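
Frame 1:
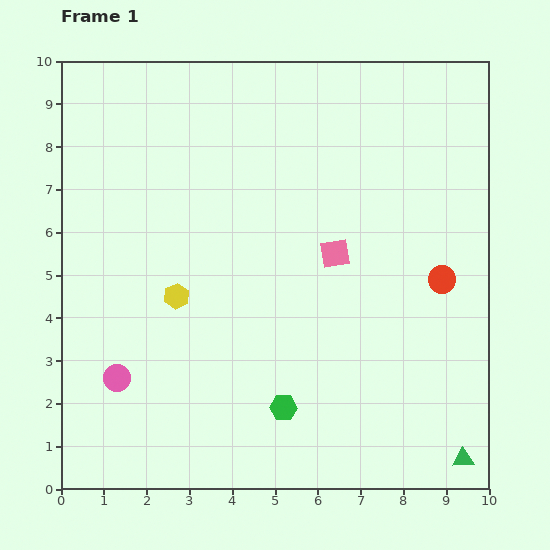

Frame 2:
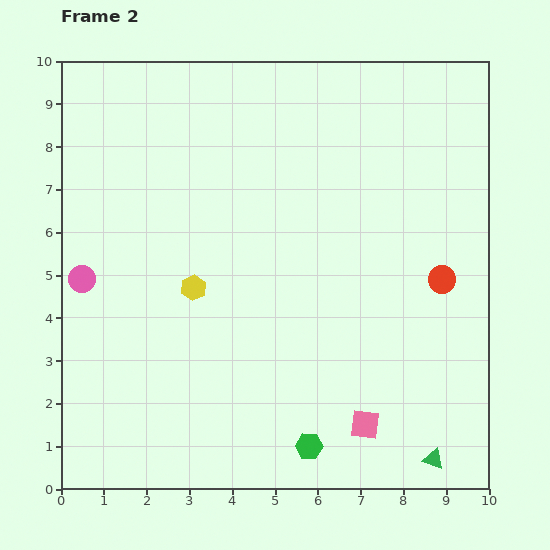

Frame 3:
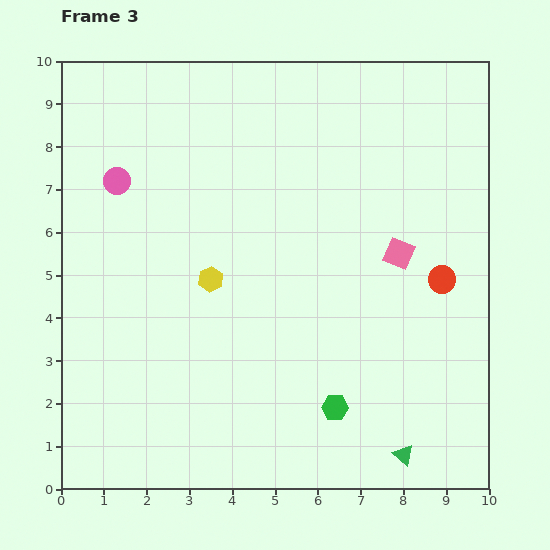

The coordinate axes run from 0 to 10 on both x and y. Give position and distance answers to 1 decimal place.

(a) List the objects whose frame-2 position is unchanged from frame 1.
the red circle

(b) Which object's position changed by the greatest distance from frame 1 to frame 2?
the pink square

(moved 4.1; next 2.4)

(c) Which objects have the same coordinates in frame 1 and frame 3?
the red circle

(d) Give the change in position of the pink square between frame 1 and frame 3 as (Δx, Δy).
(1.5, 0.0)

The pink square was at (6.4, 5.5) in frame 1 and (7.9, 5.5) in frame 3.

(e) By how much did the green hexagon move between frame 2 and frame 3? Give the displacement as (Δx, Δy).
(0.6, 0.9)

The green hexagon was at (5.8, 1.0) in frame 2 and (6.4, 1.9) in frame 3.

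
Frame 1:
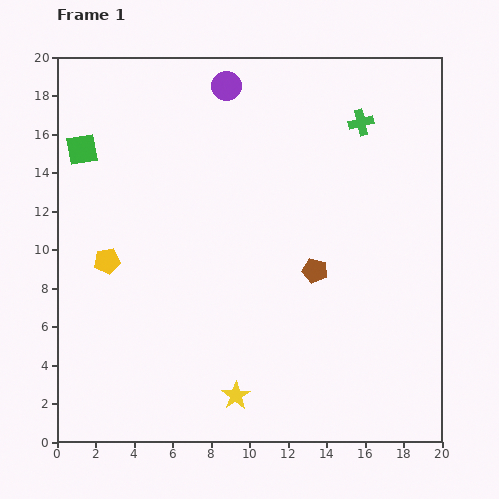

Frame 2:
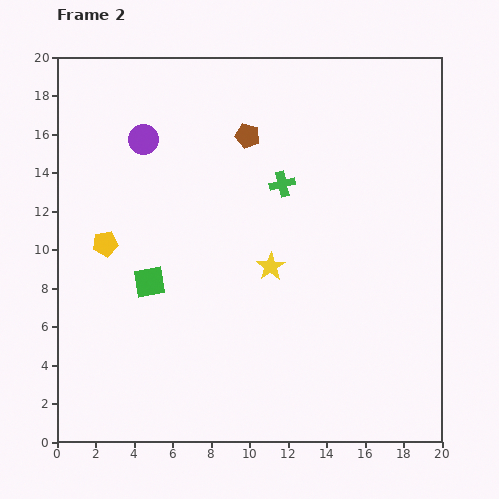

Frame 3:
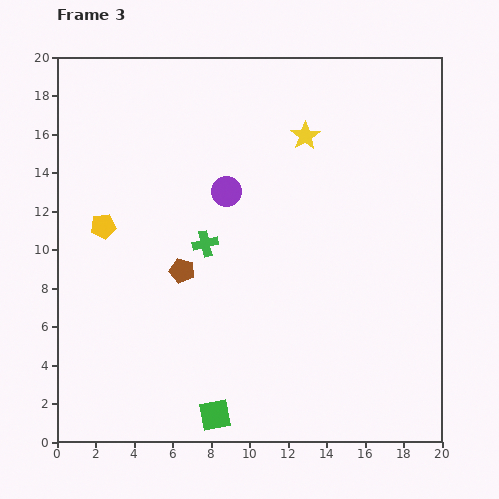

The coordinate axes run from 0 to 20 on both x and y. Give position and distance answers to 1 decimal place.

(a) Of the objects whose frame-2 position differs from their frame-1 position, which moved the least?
the yellow pentagon

(moved 0.9)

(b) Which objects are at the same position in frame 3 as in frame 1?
none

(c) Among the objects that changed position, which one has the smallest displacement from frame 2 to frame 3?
the yellow pentagon

(moved 0.9)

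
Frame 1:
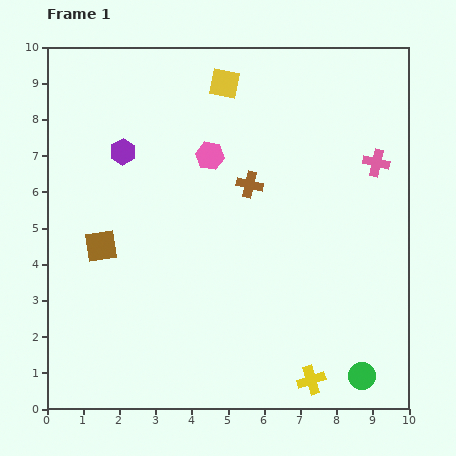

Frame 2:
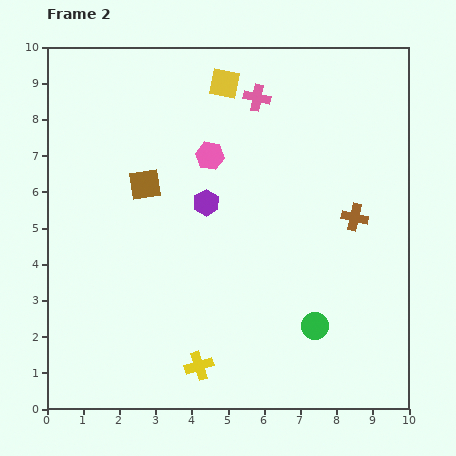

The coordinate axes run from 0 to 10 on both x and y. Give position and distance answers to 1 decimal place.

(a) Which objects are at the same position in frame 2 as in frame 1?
the yellow square, the pink hexagon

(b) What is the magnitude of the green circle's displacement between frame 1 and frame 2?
1.9

The green circle moved from (8.7, 0.9) to (7.4, 2.3), a distance of √(1.3² + 1.4²) ≈ 1.9.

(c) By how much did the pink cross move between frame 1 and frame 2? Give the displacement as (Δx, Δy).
(-3.3, 1.8)

The pink cross was at (9.1, 6.8) in frame 1 and (5.8, 8.6) in frame 2.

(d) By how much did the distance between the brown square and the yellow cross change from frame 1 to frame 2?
-1.7

Distance in frame 1: 6.9. Distance in frame 2: 5.2.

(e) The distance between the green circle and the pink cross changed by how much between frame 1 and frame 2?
+0.6

Distance in frame 1: 5.9. Distance in frame 2: 6.5.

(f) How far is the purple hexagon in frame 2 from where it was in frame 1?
2.7

The purple hexagon moved from (2.1, 7.1) to (4.4, 5.7), a distance of √(2.3² + 1.4²) ≈ 2.7.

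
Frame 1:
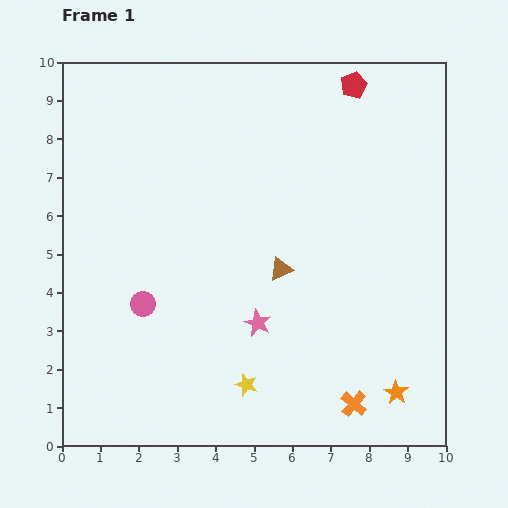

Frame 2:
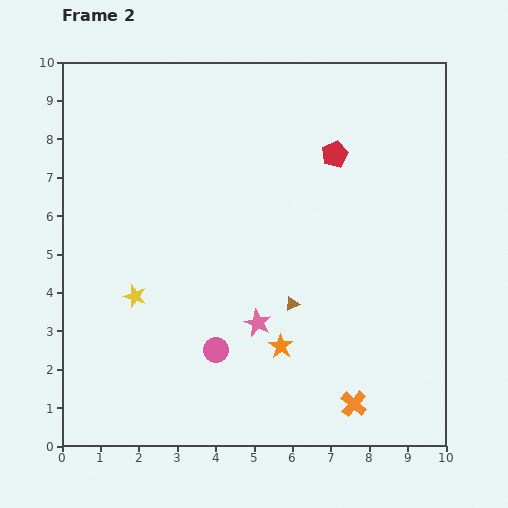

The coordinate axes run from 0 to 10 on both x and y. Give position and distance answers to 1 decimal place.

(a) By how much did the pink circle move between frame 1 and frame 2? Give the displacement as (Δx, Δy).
(1.9, -1.2)

The pink circle was at (2.1, 3.7) in frame 1 and (4.0, 2.5) in frame 2.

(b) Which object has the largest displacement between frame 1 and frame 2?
the yellow star

(moved 3.7; next 3.2)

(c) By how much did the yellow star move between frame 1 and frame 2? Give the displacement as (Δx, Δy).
(-2.9, 2.3)

The yellow star was at (4.8, 1.6) in frame 1 and (1.9, 3.9) in frame 2.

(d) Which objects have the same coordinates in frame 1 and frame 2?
the orange cross, the pink star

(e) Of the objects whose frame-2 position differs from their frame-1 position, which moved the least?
the brown triangle

(moved 0.9)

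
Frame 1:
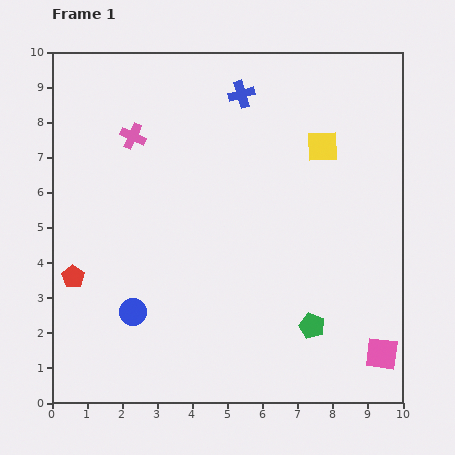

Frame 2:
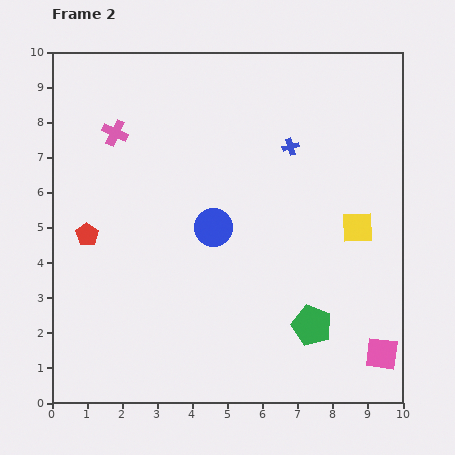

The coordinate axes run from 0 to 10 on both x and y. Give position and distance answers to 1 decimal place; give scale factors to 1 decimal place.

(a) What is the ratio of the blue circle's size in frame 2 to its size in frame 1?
1.4×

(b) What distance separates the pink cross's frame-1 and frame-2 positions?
0.5

The pink cross moved from (2.3, 7.6) to (1.8, 7.7), a distance of √(0.5² + 0.1²) ≈ 0.5.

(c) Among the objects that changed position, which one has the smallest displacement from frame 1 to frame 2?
the pink cross

(moved 0.5)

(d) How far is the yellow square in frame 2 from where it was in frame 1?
2.5

The yellow square moved from (7.7, 7.3) to (8.7, 5.0), a distance of √(1.0² + 2.3²) ≈ 2.5.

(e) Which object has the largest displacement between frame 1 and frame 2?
the blue circle

(moved 3.3; next 2.5)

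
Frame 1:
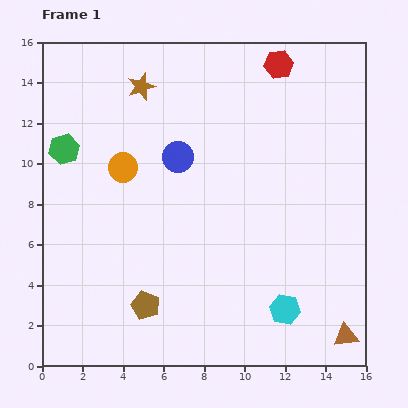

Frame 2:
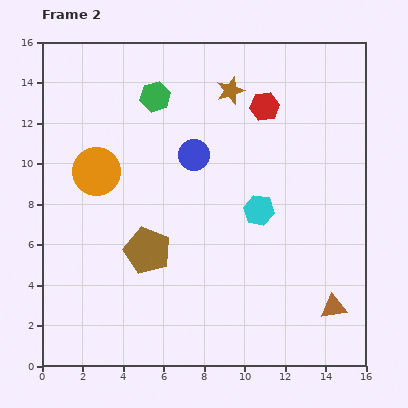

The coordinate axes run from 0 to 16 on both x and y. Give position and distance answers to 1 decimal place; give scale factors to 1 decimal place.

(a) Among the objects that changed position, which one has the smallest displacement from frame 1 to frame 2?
the blue circle

(moved 0.8)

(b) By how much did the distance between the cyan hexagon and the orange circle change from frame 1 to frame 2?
-2.4

Distance in frame 1: 10.6. Distance in frame 2: 8.2.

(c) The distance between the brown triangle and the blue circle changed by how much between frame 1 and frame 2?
-1.9

Distance in frame 1: 12.1. Distance in frame 2: 10.2.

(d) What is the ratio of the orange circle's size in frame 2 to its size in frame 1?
1.6×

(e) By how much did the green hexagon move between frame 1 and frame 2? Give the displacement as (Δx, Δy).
(4.5, 2.6)

The green hexagon was at (1.1, 10.7) in frame 1 and (5.6, 13.3) in frame 2.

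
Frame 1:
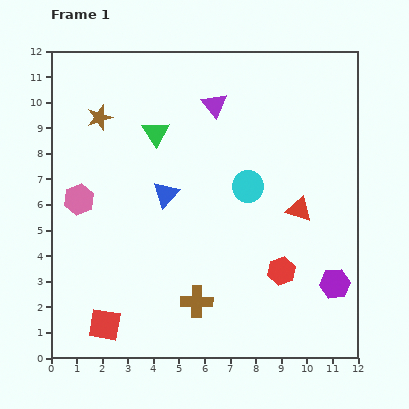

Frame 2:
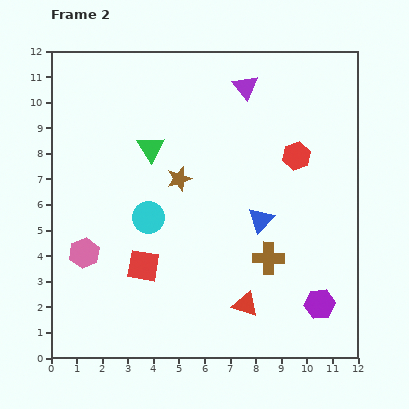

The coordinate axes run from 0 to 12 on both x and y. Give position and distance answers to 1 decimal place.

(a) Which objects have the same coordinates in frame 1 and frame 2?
none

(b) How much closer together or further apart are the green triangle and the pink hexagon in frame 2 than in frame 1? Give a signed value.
+0.9

Distance in frame 1: 4.0. Distance in frame 2: 4.9.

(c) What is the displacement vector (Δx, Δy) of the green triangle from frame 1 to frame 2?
(-0.2, -0.6)

The green triangle was at (4.1, 8.8) in frame 1 and (3.9, 8.2) in frame 2.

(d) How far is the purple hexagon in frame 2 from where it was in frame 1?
1.0

The purple hexagon moved from (11.1, 2.9) to (10.5, 2.1), a distance of √(0.6² + 0.8²) ≈ 1.0.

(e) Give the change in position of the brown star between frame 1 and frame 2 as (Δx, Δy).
(3.1, -2.4)

The brown star was at (1.9, 9.4) in frame 1 and (5.0, 7.0) in frame 2.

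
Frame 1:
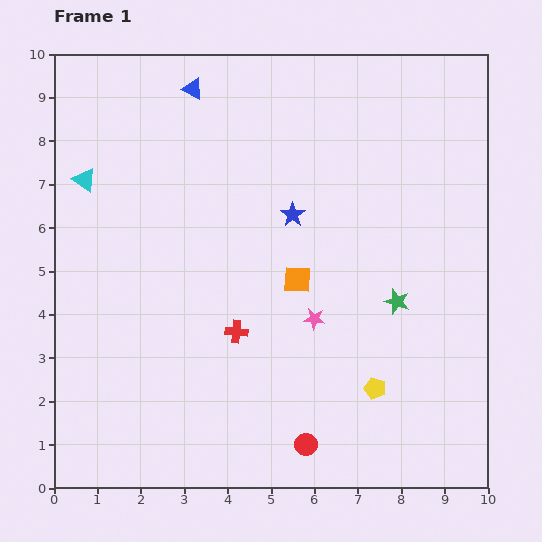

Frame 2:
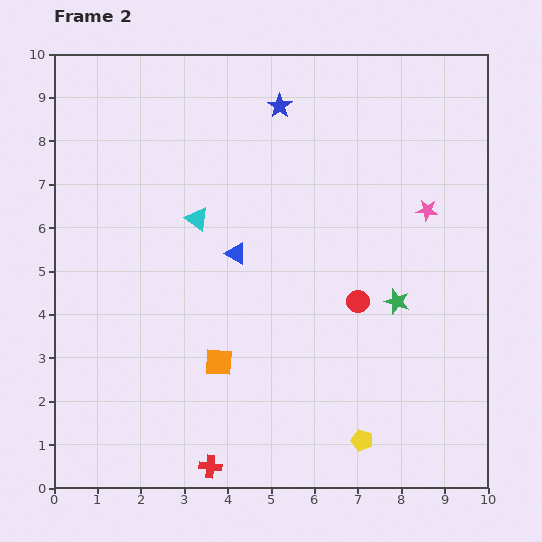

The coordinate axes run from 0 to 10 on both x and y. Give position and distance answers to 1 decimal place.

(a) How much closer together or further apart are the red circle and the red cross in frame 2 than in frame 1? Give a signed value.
+2.0

Distance in frame 1: 3.1. Distance in frame 2: 5.1.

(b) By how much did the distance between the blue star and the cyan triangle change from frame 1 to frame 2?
-1.7

Distance in frame 1: 4.9. Distance in frame 2: 3.2.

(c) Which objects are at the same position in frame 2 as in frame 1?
the green star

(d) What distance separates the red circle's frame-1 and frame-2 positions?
3.5

The red circle moved from (5.8, 1.0) to (7.0, 4.3), a distance of √(1.2² + 3.3²) ≈ 3.5.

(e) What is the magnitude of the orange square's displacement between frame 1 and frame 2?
2.6

The orange square moved from (5.6, 4.8) to (3.8, 2.9), a distance of √(1.8² + 1.9²) ≈ 2.6.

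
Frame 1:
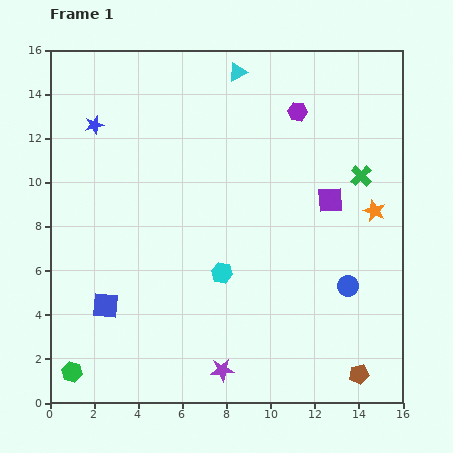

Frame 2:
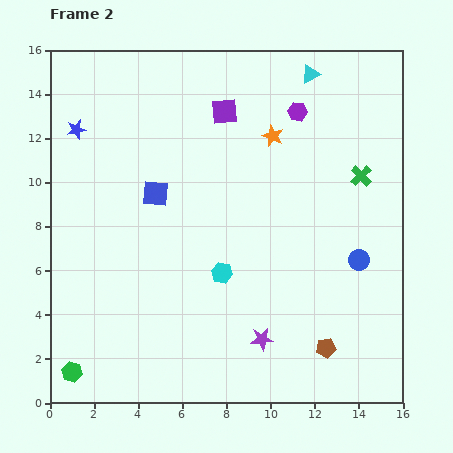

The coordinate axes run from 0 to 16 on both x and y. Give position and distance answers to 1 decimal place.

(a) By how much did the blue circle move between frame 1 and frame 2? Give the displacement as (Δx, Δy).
(0.5, 1.2)

The blue circle was at (13.5, 5.3) in frame 1 and (14.0, 6.5) in frame 2.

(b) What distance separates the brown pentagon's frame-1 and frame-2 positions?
1.9

The brown pentagon moved from (14.0, 1.3) to (12.5, 2.5), a distance of √(1.5² + 1.2²) ≈ 1.9.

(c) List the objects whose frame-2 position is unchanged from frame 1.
the purple hexagon, the green cross, the cyan hexagon, the green hexagon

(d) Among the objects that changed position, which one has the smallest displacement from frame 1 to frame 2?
the blue star

(moved 0.8)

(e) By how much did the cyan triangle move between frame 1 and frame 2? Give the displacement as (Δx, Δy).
(3.3, -0.1)

The cyan triangle was at (8.5, 15.0) in frame 1 and (11.8, 14.9) in frame 2.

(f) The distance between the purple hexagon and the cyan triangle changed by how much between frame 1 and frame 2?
-1.4

Distance in frame 1: 3.2. Distance in frame 2: 1.8.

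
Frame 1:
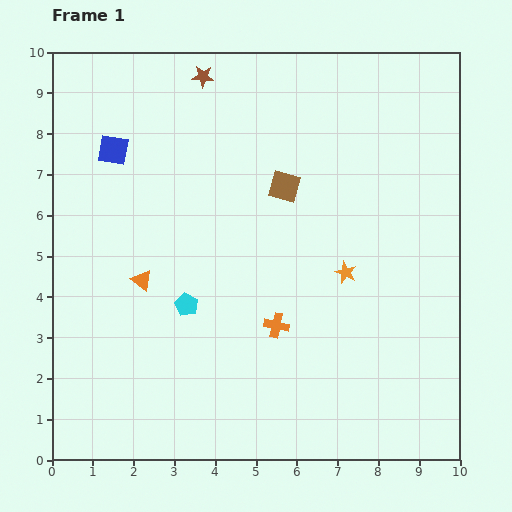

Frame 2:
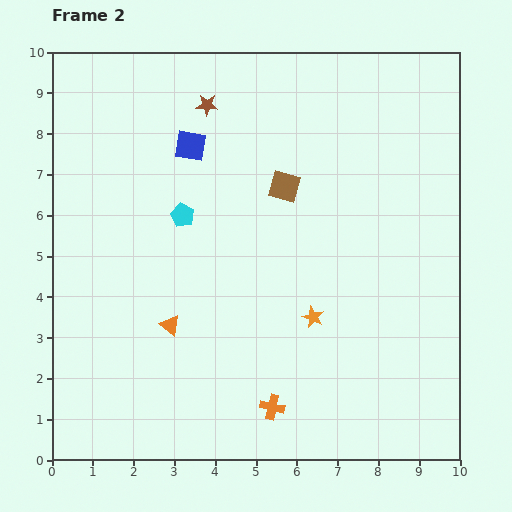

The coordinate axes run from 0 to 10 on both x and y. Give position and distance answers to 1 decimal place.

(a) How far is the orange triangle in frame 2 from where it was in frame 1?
1.3

The orange triangle moved from (2.2, 4.4) to (2.9, 3.3), a distance of √(0.7² + 1.1²) ≈ 1.3.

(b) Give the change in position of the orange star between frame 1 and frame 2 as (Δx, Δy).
(-0.8, -1.1)

The orange star was at (7.2, 4.6) in frame 1 and (6.4, 3.5) in frame 2.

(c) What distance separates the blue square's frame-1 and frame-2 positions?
1.9

The blue square moved from (1.5, 7.6) to (3.4, 7.7), a distance of √(1.9² + 0.1²) ≈ 1.9.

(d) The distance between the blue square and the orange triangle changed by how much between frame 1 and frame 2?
+1.1

Distance in frame 1: 3.3. Distance in frame 2: 4.4.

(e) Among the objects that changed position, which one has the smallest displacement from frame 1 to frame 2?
the brown star

(moved 0.7)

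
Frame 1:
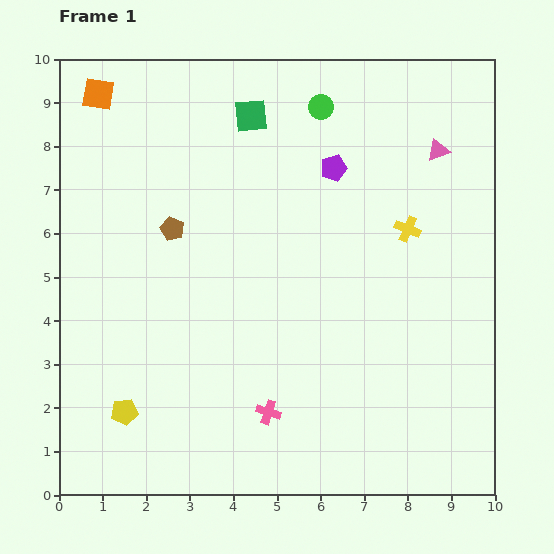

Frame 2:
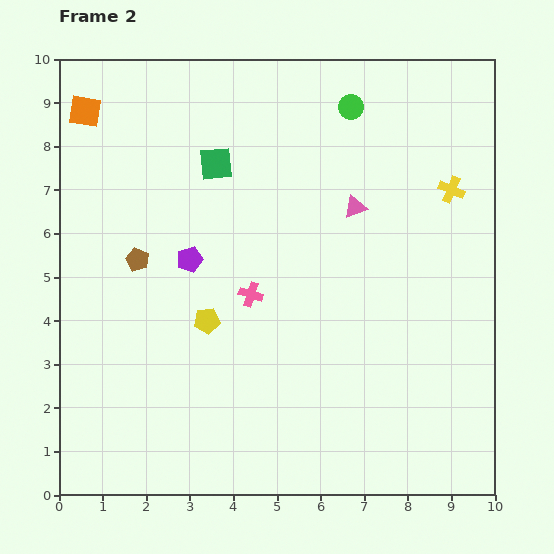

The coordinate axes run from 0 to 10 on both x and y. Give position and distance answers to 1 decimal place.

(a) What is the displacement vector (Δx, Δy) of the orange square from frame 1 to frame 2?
(-0.3, -0.4)

The orange square was at (0.9, 9.2) in frame 1 and (0.6, 8.8) in frame 2.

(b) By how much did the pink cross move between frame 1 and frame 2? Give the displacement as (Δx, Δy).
(-0.4, 2.7)

The pink cross was at (4.8, 1.9) in frame 1 and (4.4, 4.6) in frame 2.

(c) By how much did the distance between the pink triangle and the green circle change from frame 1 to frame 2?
-0.6

Distance in frame 1: 2.9. Distance in frame 2: 2.3.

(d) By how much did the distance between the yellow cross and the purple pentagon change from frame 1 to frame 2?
+4.0

Distance in frame 1: 2.2. Distance in frame 2: 6.2.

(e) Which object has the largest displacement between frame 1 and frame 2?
the purple pentagon

(moved 3.9; next 2.8)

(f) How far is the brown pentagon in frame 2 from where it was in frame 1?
1.1

The brown pentagon moved from (2.6, 6.1) to (1.8, 5.4), a distance of √(0.8² + 0.7²) ≈ 1.1.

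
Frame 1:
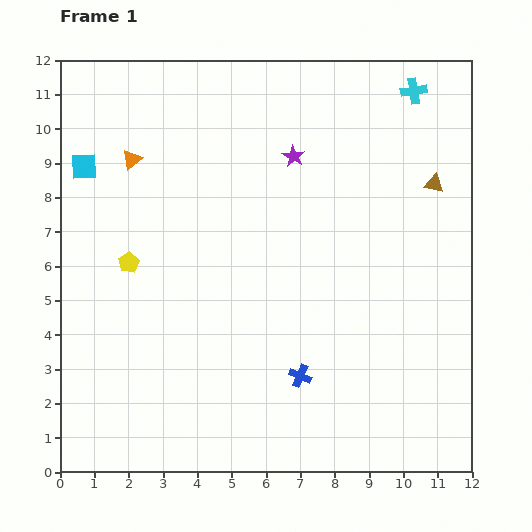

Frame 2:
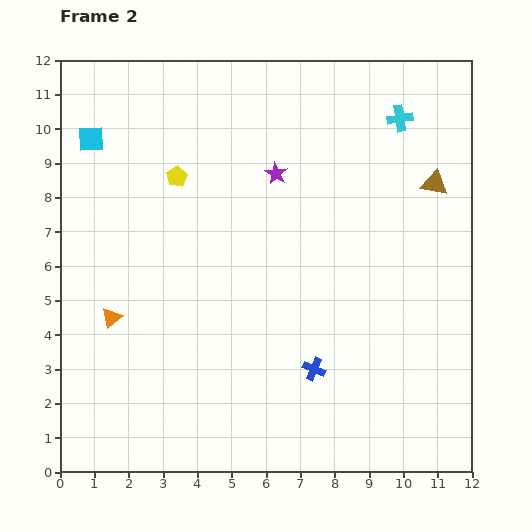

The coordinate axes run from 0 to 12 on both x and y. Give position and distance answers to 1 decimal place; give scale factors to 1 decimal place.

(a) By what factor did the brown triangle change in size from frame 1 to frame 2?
1.4×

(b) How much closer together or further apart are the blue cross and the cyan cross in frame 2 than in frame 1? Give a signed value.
-1.2

Distance in frame 1: 8.9. Distance in frame 2: 7.7.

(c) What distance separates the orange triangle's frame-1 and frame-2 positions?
4.6

The orange triangle moved from (2.1, 9.1) to (1.5, 4.5), a distance of √(0.6² + 4.6²) ≈ 4.6.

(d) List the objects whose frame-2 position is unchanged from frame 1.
the brown triangle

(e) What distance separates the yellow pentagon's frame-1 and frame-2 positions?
2.9

The yellow pentagon moved from (2.0, 6.1) to (3.4, 8.6), a distance of √(1.4² + 2.5²) ≈ 2.9.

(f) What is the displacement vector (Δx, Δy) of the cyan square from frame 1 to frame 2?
(0.2, 0.8)

The cyan square was at (0.7, 8.9) in frame 1 and (0.9, 9.7) in frame 2.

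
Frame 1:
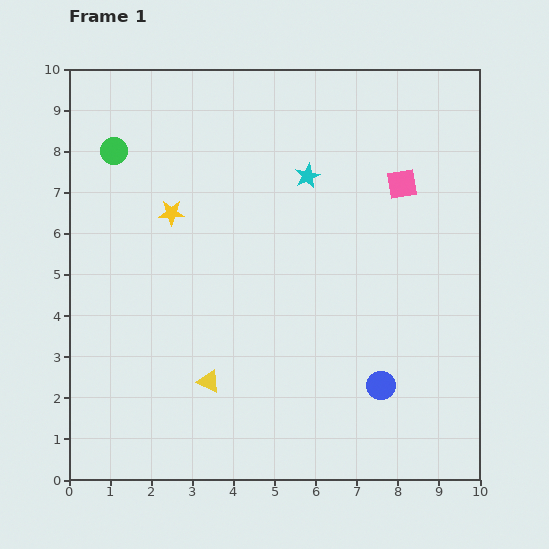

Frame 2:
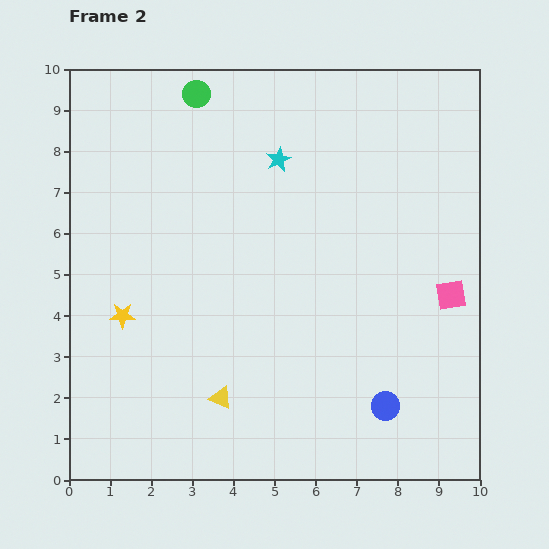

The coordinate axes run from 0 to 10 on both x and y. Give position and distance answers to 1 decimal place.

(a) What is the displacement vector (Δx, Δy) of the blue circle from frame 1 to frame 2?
(0.1, -0.5)

The blue circle was at (7.6, 2.3) in frame 1 and (7.7, 1.8) in frame 2.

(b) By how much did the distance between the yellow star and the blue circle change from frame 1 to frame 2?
+0.2

Distance in frame 1: 6.6. Distance in frame 2: 6.8.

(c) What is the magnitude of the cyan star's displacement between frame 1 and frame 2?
0.8

The cyan star moved from (5.8, 7.4) to (5.1, 7.8), a distance of √(0.7² + 0.4²) ≈ 0.8.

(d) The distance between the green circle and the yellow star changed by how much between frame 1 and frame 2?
+3.6

Distance in frame 1: 2.1. Distance in frame 2: 5.7.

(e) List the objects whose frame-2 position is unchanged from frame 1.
none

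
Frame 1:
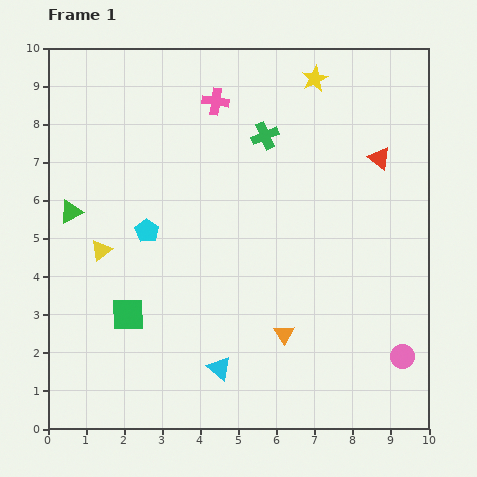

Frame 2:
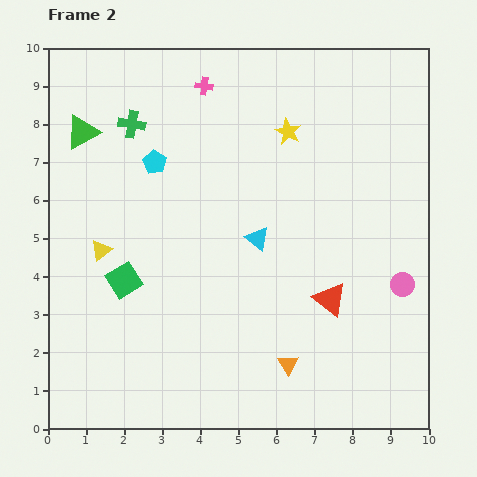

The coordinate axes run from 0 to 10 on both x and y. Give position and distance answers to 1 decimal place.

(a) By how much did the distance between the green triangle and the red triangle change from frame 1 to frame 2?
-0.4

Distance in frame 1: 8.2. Distance in frame 2: 7.8.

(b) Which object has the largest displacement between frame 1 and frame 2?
the red triangle

(moved 3.9; next 3.5)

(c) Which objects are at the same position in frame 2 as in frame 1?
the yellow triangle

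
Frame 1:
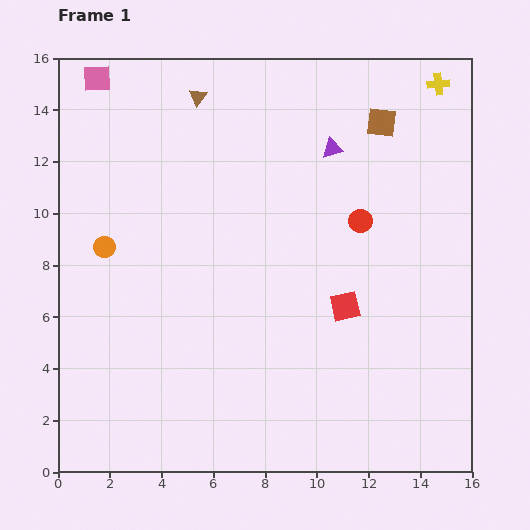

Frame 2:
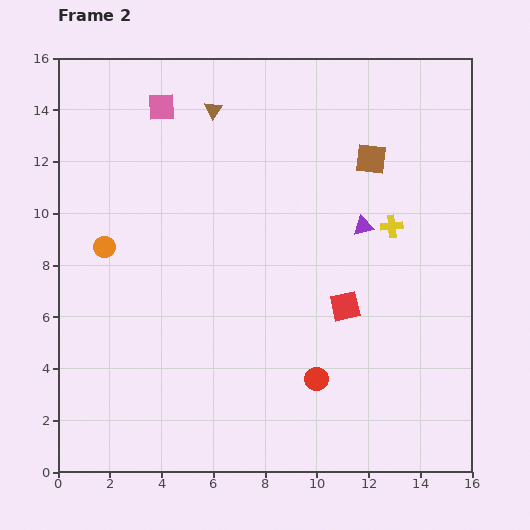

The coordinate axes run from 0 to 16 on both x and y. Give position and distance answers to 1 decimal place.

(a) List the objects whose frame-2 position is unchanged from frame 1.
the red square, the orange circle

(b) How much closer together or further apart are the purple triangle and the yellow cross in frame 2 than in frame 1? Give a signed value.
-3.7

Distance in frame 1: 4.8. Distance in frame 2: 1.1.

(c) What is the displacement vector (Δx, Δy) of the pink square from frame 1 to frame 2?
(2.5, -1.1)

The pink square was at (1.5, 15.2) in frame 1 and (4.0, 14.1) in frame 2.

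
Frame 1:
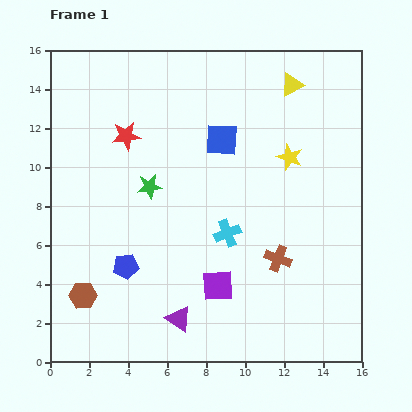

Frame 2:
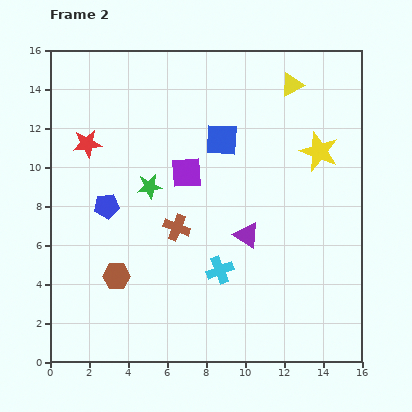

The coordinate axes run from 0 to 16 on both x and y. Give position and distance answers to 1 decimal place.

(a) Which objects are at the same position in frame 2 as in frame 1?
the blue square, the yellow triangle, the green star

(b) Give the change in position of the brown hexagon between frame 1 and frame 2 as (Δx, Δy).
(1.7, 1.0)

The brown hexagon was at (1.7, 3.4) in frame 1 and (3.4, 4.4) in frame 2.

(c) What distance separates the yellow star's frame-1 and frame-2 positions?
1.5

The yellow star moved from (12.3, 10.5) to (13.8, 10.8), a distance of √(1.5² + 0.3²) ≈ 1.5.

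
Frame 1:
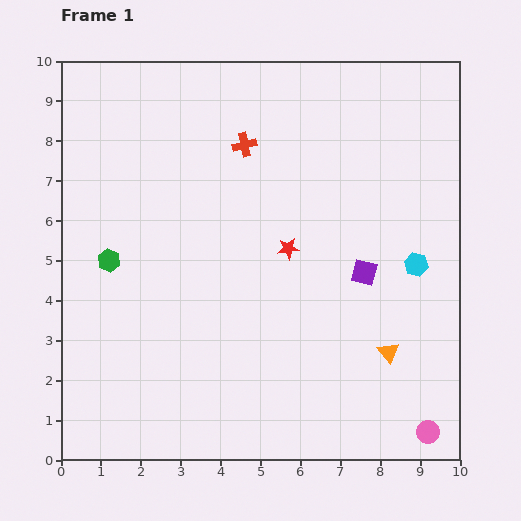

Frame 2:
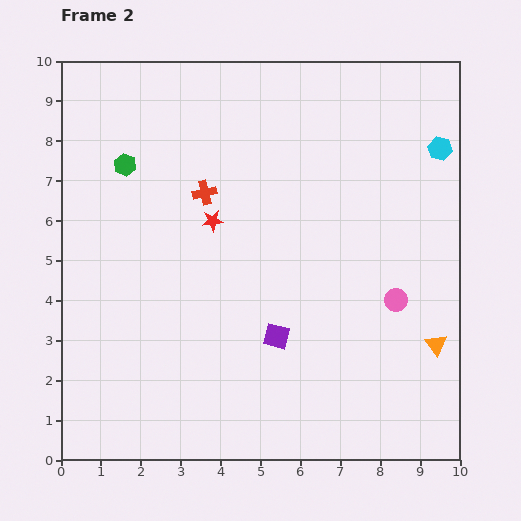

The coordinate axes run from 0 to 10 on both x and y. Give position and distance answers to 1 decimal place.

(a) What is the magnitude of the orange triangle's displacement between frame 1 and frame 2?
1.2

The orange triangle moved from (8.2, 2.7) to (9.4, 2.9), a distance of √(1.2² + 0.2²) ≈ 1.2.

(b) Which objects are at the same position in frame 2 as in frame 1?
none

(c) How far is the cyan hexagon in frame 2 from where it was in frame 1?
3.0

The cyan hexagon moved from (8.9, 4.9) to (9.5, 7.8), a distance of √(0.6² + 2.9²) ≈ 3.0.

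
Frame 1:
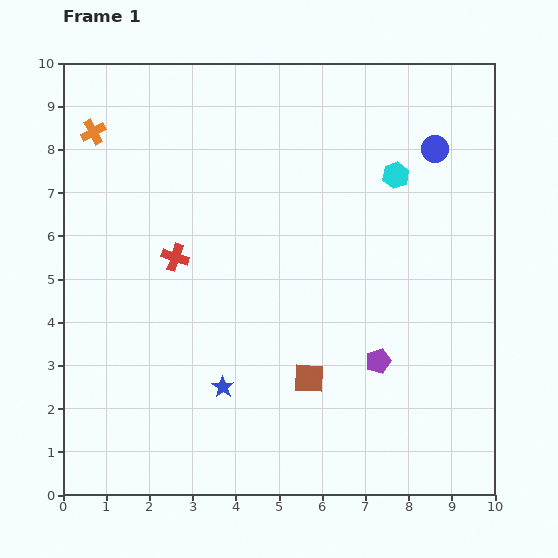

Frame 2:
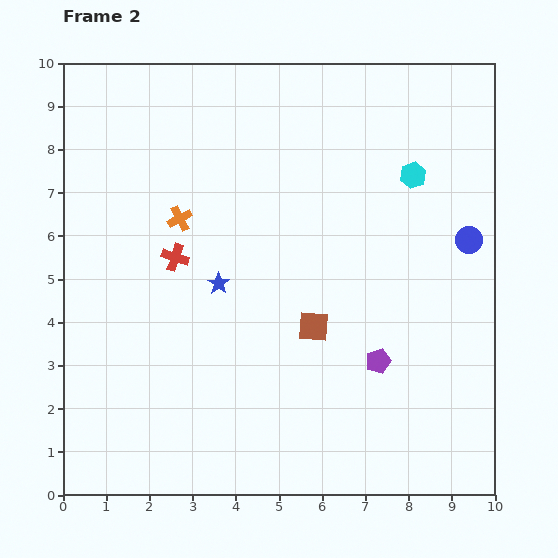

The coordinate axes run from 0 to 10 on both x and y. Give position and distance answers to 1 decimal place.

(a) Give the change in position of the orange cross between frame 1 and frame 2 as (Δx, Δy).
(2.0, -2.0)

The orange cross was at (0.7, 8.4) in frame 1 and (2.7, 6.4) in frame 2.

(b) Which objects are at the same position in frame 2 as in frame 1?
the red cross, the purple pentagon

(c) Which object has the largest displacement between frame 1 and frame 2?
the orange cross

(moved 2.8; next 2.4)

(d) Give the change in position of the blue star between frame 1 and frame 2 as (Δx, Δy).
(-0.1, 2.4)

The blue star was at (3.7, 2.5) in frame 1 and (3.6, 4.9) in frame 2.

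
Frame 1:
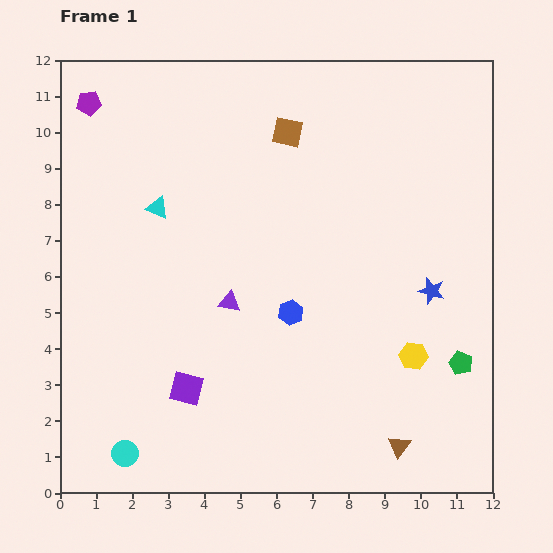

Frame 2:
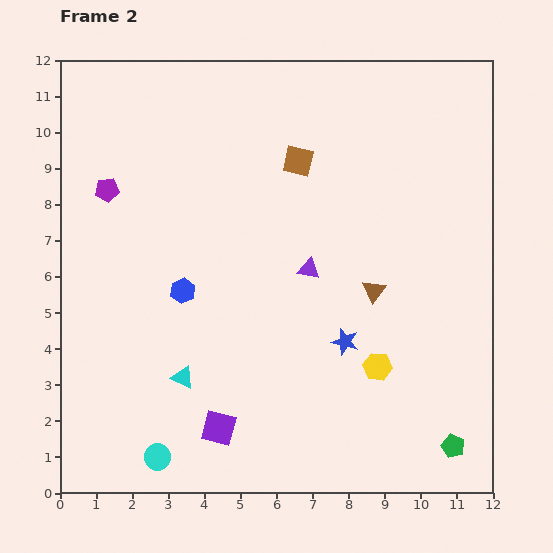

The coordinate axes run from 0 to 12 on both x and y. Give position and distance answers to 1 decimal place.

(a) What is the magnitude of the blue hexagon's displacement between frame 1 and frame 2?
3.1

The blue hexagon moved from (6.4, 5.0) to (3.4, 5.6), a distance of √(3.0² + 0.6²) ≈ 3.1.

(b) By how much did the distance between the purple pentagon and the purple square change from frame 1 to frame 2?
-1.0

Distance in frame 1: 8.3. Distance in frame 2: 7.3.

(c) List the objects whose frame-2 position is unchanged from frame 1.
none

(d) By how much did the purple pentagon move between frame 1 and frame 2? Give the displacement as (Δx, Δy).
(0.5, -2.4)

The purple pentagon was at (0.8, 10.8) in frame 1 and (1.3, 8.4) in frame 2.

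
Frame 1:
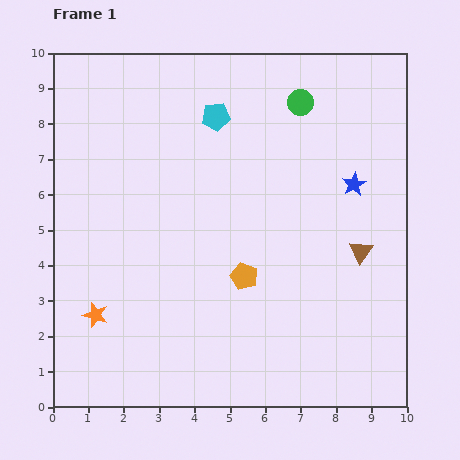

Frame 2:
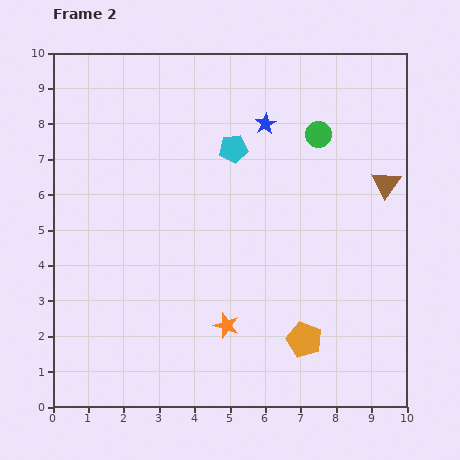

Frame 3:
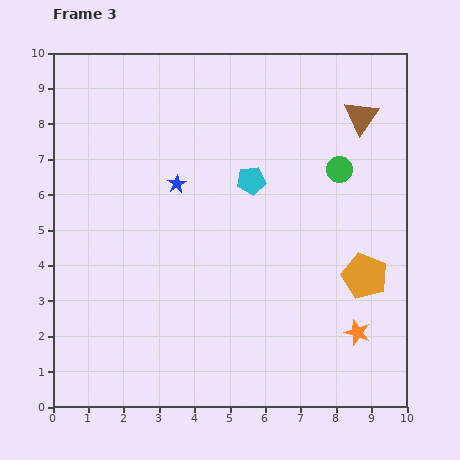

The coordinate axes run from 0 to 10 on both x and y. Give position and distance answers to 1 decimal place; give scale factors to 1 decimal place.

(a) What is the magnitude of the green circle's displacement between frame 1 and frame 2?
1.0

The green circle moved from (7.0, 8.6) to (7.5, 7.7), a distance of √(0.5² + 0.9²) ≈ 1.0.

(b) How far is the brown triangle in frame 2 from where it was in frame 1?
2.0

The brown triangle moved from (8.7, 4.4) to (9.4, 6.3), a distance of √(0.7² + 1.9²) ≈ 2.0.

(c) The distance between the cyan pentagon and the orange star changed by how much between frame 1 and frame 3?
-1.4

Distance in frame 1: 6.6. Distance in frame 3: 5.2.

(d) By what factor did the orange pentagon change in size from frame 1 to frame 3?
1.7×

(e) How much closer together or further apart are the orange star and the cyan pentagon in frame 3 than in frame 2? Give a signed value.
+0.2

Distance in frame 2: 5.0. Distance in frame 3: 5.2.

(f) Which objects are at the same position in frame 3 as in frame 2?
none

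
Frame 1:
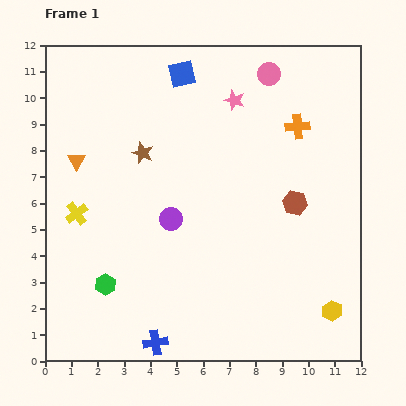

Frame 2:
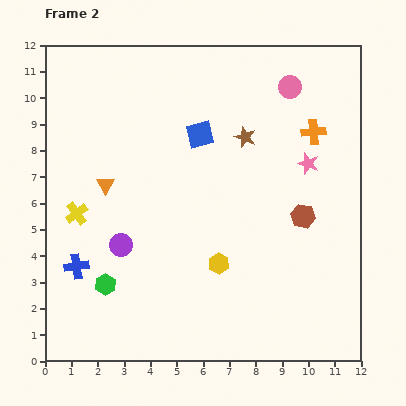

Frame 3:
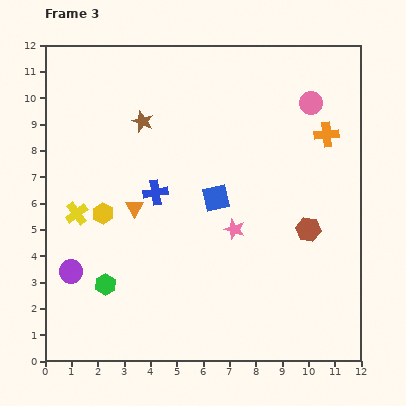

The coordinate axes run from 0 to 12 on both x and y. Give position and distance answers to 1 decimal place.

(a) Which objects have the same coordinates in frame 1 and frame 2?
the green hexagon, the yellow cross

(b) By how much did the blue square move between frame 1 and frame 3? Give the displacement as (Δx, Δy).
(1.3, -4.7)

The blue square was at (5.2, 10.9) in frame 1 and (6.5, 6.2) in frame 3.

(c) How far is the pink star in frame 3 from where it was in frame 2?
3.8

The pink star moved from (10.0, 7.5) to (7.2, 5.0), a distance of √(2.8² + 2.5²) ≈ 3.8.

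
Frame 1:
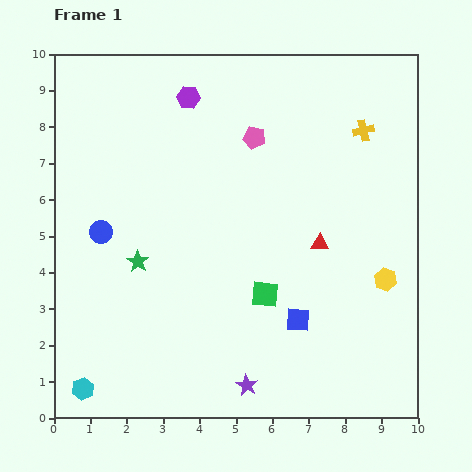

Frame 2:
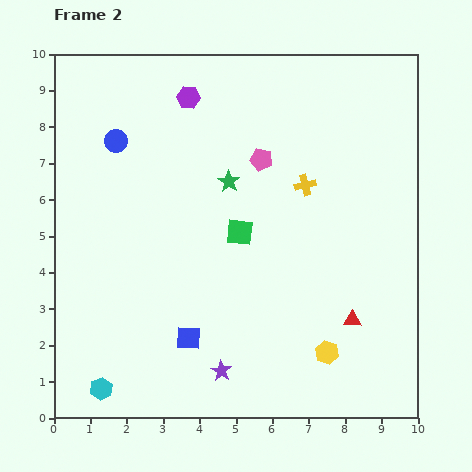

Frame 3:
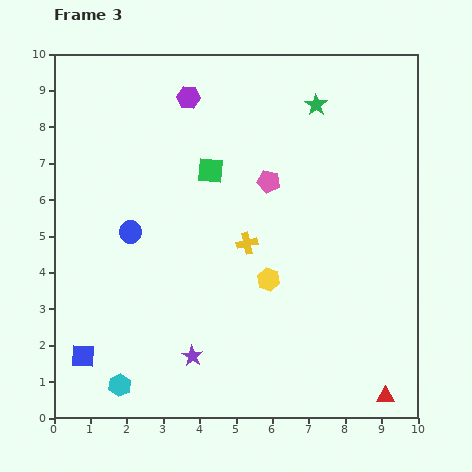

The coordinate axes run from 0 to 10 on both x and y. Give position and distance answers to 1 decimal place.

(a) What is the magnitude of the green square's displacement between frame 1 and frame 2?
1.8

The green square moved from (5.8, 3.4) to (5.1, 5.1), a distance of √(0.7² + 1.7²) ≈ 1.8.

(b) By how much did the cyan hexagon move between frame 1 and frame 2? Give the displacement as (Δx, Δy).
(0.5, 0.0)

The cyan hexagon was at (0.8, 0.8) in frame 1 and (1.3, 0.8) in frame 2.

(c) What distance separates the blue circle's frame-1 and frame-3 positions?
0.8

The blue circle moved from (1.3, 5.1) to (2.1, 5.1), a distance of √(0.8² + 0.0²) ≈ 0.8.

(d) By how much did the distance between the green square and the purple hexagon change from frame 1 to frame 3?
-3.7

Distance in frame 1: 5.8. Distance in frame 3: 2.1.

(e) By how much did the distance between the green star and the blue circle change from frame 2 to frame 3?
+2.9

Distance in frame 2: 3.3. Distance in frame 3: 6.2.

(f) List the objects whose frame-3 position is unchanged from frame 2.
the purple hexagon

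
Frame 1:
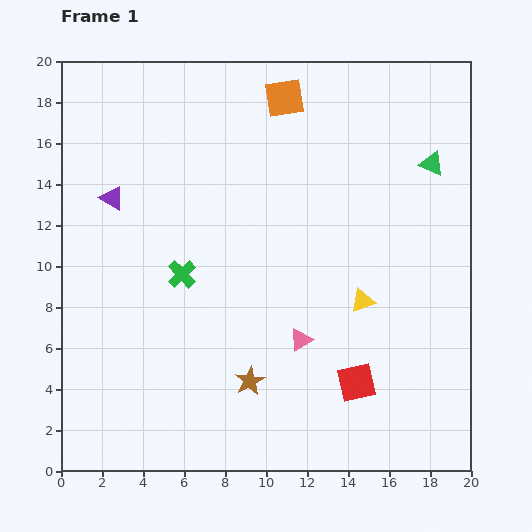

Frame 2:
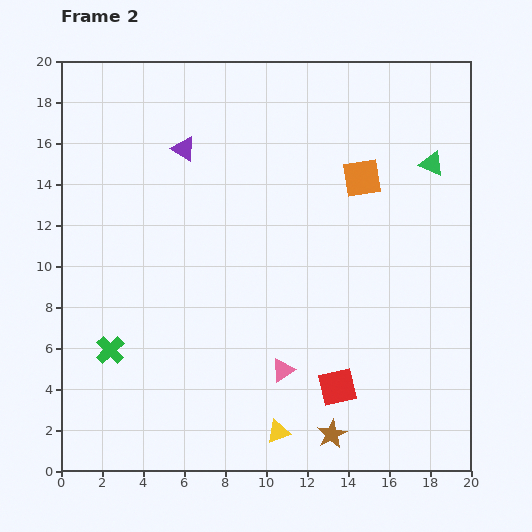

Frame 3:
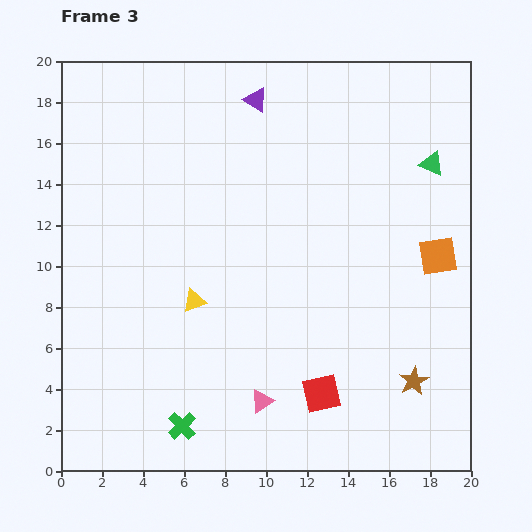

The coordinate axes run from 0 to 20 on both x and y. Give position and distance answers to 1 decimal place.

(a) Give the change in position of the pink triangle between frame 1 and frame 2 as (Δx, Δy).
(-0.9, -1.5)

The pink triangle was at (11.7, 6.4) in frame 1 and (10.8, 4.9) in frame 2.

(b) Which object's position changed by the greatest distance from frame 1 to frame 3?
the orange square

(moved 10.7; next 8.5)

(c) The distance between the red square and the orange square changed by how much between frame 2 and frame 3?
-1.5

Distance in frame 2: 10.3. Distance in frame 3: 8.8.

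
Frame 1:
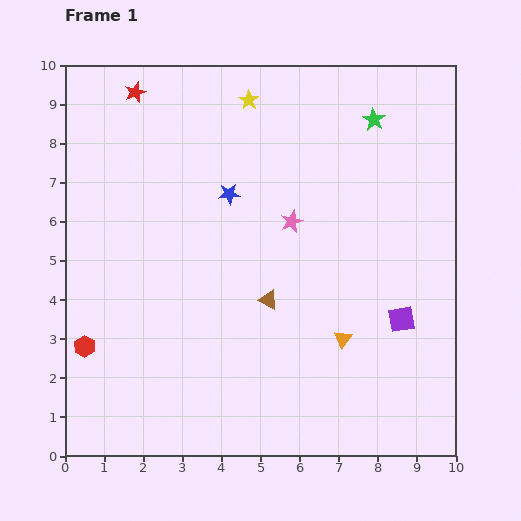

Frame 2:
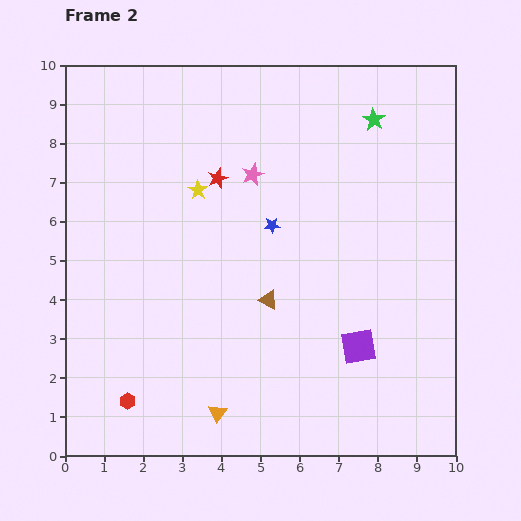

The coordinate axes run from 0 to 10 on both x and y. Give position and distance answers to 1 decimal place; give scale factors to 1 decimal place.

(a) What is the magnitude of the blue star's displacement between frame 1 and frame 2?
1.4

The blue star moved from (4.2, 6.7) to (5.3, 5.9), a distance of √(1.1² + 0.8²) ≈ 1.4.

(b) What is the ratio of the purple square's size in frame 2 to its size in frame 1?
1.3×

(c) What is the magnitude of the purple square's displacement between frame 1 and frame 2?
1.3

The purple square moved from (8.6, 3.5) to (7.5, 2.8), a distance of √(1.1² + 0.7²) ≈ 1.3.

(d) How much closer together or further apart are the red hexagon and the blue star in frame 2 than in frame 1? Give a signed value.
+0.4

Distance in frame 1: 5.4. Distance in frame 2: 5.8.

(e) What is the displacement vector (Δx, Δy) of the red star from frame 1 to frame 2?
(2.1, -2.2)

The red star was at (1.8, 9.3) in frame 1 and (3.9, 7.1) in frame 2.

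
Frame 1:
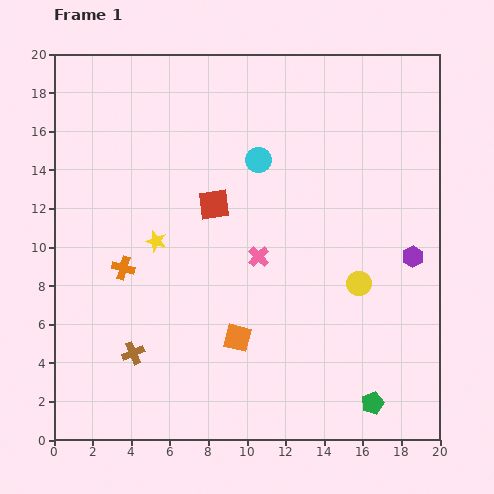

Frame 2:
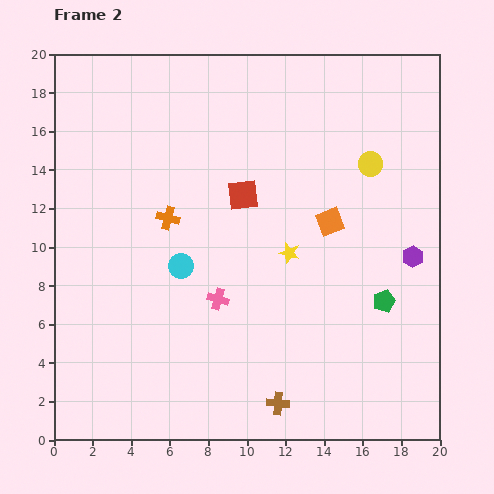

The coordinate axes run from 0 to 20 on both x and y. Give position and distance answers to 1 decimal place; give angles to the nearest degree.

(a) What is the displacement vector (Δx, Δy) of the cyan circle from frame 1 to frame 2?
(-4.0, -5.5)

The cyan circle was at (10.6, 14.5) in frame 1 and (6.6, 9.0) in frame 2.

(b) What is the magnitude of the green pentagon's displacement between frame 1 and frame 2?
5.3

The green pentagon moved from (16.5, 1.9) to (17.1, 7.2), a distance of √(0.6² + 5.3²) ≈ 5.3.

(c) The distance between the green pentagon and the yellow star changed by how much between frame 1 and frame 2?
-8.5

Distance in frame 1: 14.0. Distance in frame 2: 5.5.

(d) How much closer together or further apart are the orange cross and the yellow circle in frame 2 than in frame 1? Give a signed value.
-1.3

Distance in frame 1: 12.2. Distance in frame 2: 10.9.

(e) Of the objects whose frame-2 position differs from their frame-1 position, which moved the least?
the red square

(moved 1.6)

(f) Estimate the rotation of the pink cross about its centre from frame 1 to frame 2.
29° counter-clockwise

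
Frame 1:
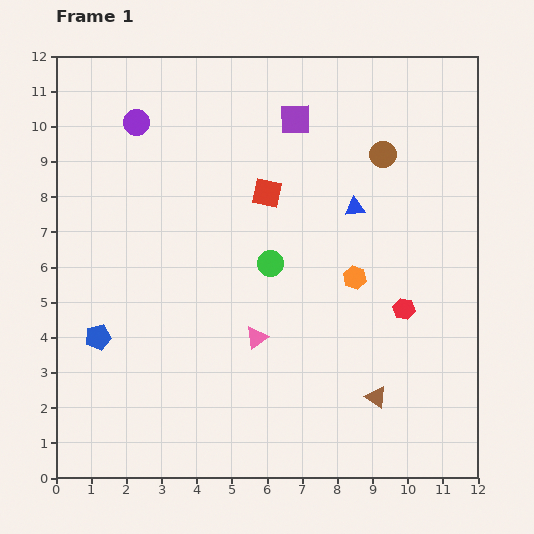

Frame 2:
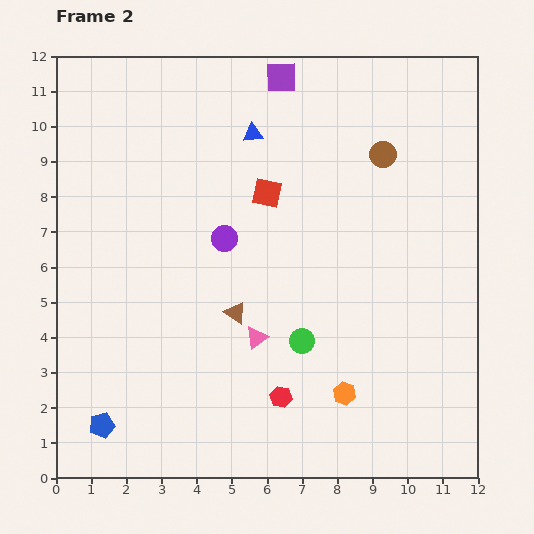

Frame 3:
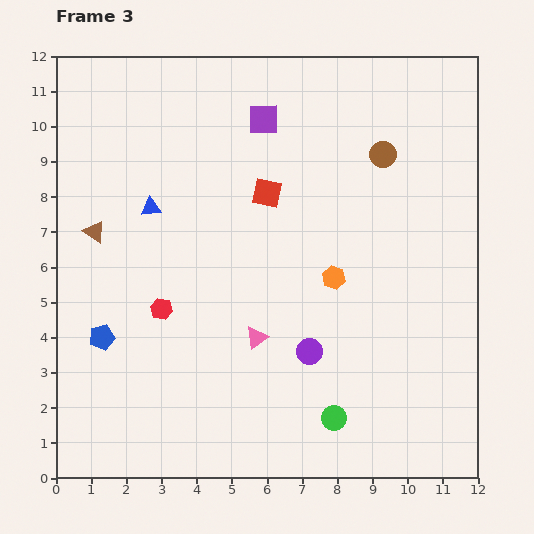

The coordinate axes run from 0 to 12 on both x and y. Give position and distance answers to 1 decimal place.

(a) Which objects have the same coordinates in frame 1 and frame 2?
the red square, the brown circle, the pink triangle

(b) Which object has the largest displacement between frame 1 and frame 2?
the brown triangle

(moved 4.7; next 4.3)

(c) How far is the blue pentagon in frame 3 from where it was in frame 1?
0.1

The blue pentagon moved from (1.2, 4.0) to (1.3, 4.0), a distance of √(0.1² + 0.0²) ≈ 0.1.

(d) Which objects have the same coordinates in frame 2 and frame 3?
the red square, the brown circle, the pink triangle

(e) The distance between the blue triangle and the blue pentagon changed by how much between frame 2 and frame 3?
-5.3

Distance in frame 2: 9.3. Distance in frame 3: 4.0.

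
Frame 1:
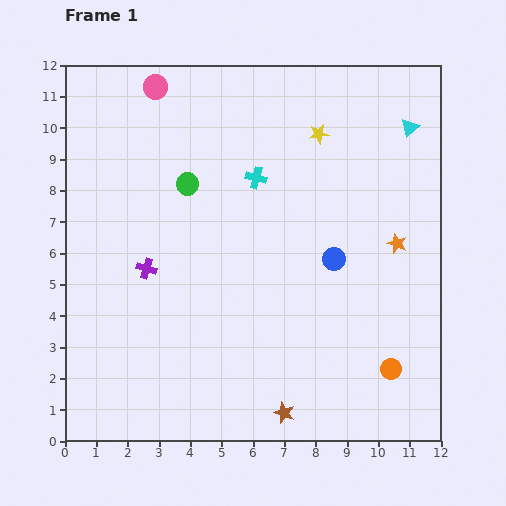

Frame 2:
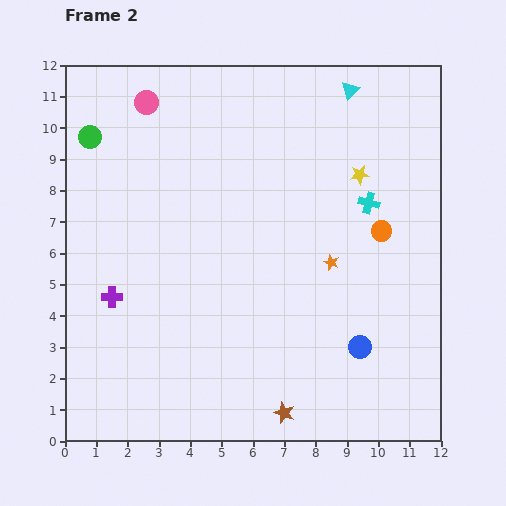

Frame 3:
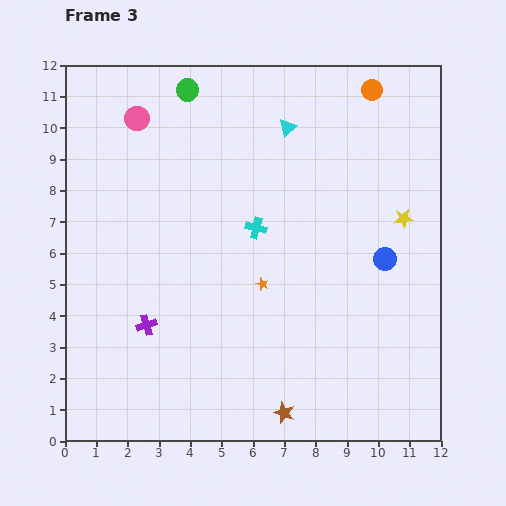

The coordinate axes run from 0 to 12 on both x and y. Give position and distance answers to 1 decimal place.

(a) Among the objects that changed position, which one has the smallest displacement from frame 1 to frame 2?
the pink circle

(moved 0.6)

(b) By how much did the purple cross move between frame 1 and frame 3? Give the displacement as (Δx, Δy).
(0.0, -1.8)

The purple cross was at (2.6, 5.5) in frame 1 and (2.6, 3.7) in frame 3.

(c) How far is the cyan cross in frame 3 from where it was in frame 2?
3.7

The cyan cross moved from (9.7, 7.6) to (6.1, 6.8), a distance of √(3.6² + 0.8²) ≈ 3.7.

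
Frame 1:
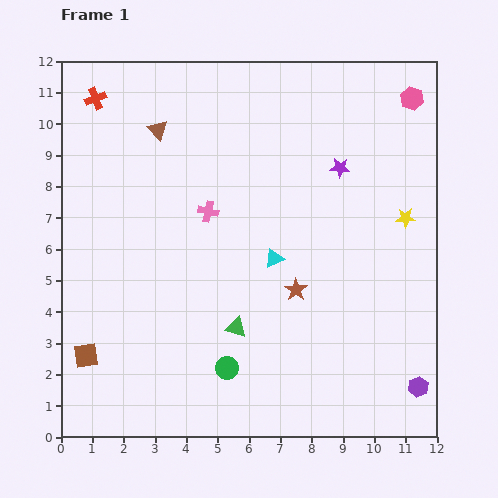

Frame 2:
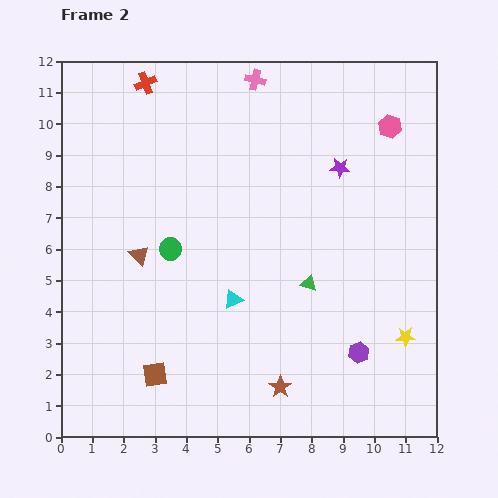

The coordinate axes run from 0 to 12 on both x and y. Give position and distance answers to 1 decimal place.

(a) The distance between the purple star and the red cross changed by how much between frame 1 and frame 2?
-1.3

Distance in frame 1: 8.1. Distance in frame 2: 6.8.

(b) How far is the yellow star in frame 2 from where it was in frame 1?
3.8

The yellow star moved from (11.0, 7.0) to (11.0, 3.2), a distance of √(0.0² + 3.8²) ≈ 3.8.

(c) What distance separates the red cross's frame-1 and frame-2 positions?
1.7

The red cross moved from (1.1, 10.8) to (2.7, 11.3), a distance of √(1.6² + 0.5²) ≈ 1.7.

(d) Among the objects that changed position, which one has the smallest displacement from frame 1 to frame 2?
the pink hexagon

(moved 1.1)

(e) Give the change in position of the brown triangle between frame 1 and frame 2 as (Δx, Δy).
(-0.6, -4.0)

The brown triangle was at (3.1, 9.8) in frame 1 and (2.5, 5.8) in frame 2.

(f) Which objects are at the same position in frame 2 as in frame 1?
the purple star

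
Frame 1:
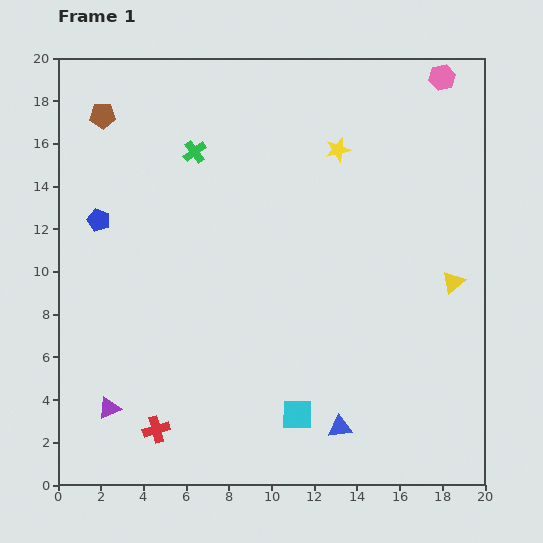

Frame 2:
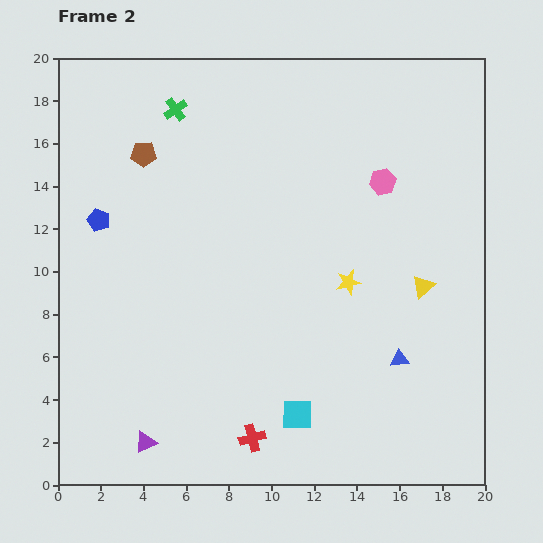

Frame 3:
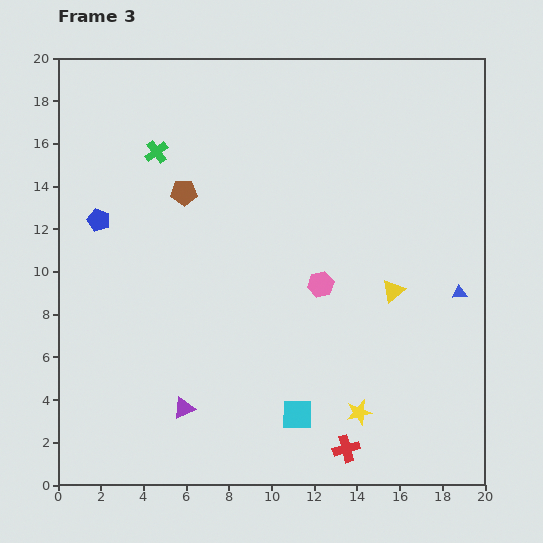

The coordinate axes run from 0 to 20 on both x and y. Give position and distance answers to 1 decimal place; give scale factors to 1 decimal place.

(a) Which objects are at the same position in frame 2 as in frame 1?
the cyan square, the blue pentagon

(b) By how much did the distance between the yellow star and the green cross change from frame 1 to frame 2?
+4.8

Distance in frame 1: 6.7. Distance in frame 2: 11.5.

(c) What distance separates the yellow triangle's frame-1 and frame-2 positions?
1.4

The yellow triangle moved from (18.5, 9.5) to (17.1, 9.3), a distance of √(1.4² + 0.2²) ≈ 1.4.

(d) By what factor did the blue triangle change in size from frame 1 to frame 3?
0.6×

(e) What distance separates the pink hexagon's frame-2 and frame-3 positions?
5.6

The pink hexagon moved from (15.2, 14.2) to (12.3, 9.4), a distance of √(2.9² + 4.8²) ≈ 5.6.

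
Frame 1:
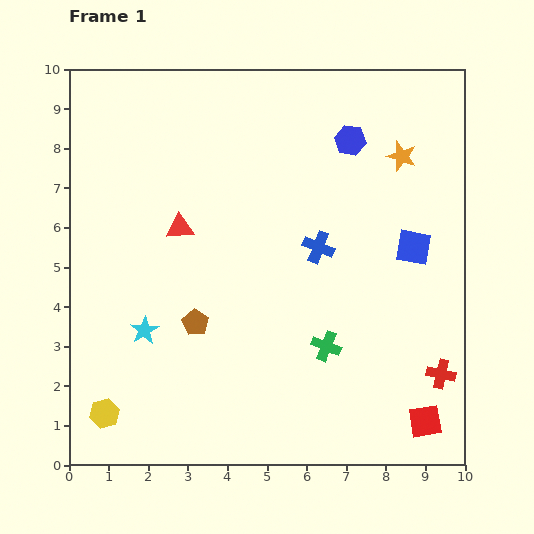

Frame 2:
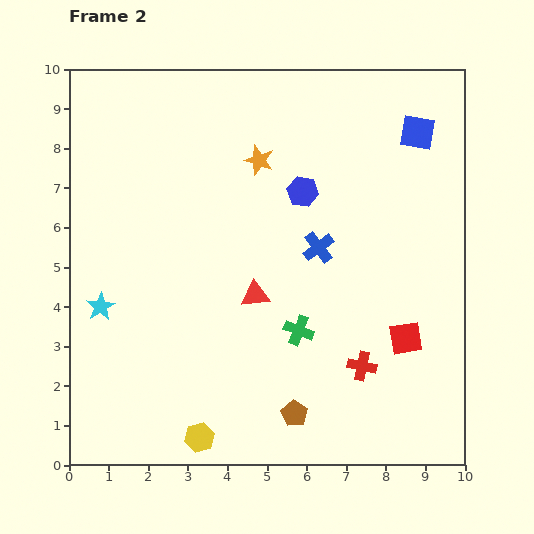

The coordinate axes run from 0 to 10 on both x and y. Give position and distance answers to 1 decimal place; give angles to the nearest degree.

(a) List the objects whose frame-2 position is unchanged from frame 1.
the blue cross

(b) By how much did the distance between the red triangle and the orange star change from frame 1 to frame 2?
-2.5

Distance in frame 1: 5.9. Distance in frame 2: 3.4.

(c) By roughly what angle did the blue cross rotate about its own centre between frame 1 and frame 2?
31° clockwise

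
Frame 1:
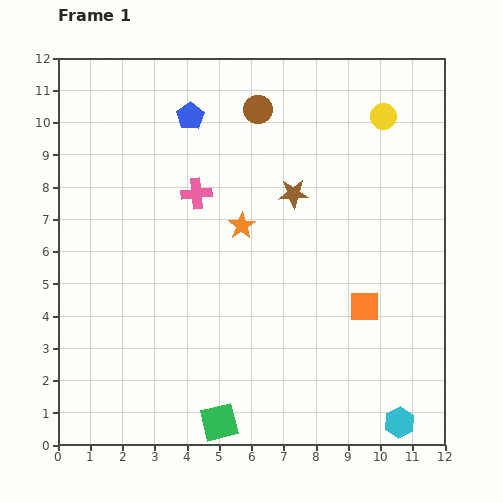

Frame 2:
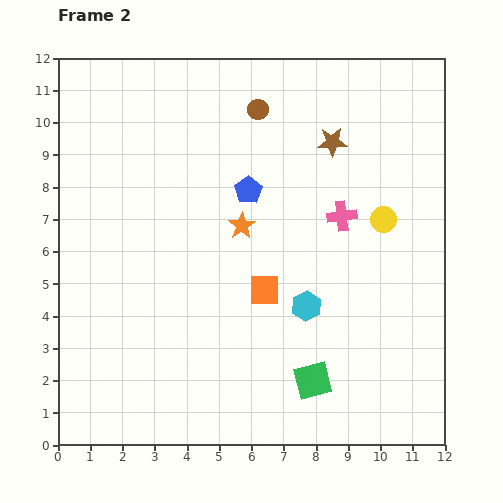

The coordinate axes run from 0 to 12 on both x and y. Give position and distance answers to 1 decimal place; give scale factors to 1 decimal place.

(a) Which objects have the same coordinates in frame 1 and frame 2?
the brown circle, the orange star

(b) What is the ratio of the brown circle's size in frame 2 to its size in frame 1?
0.7×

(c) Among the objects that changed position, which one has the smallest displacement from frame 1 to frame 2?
the brown star

(moved 2.0)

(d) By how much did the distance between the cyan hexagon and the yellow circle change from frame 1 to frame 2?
-5.9

Distance in frame 1: 9.5. Distance in frame 2: 3.6.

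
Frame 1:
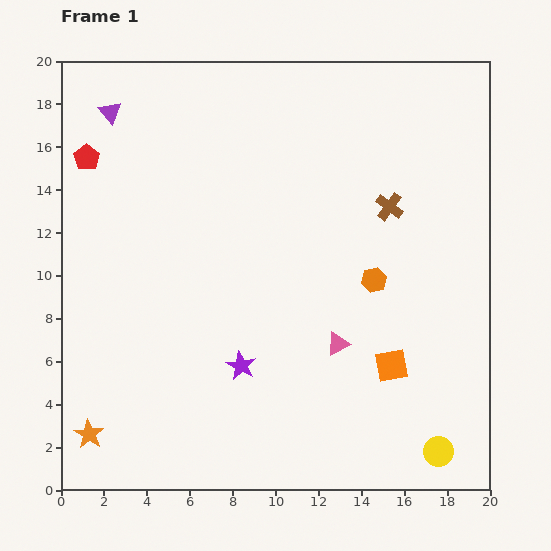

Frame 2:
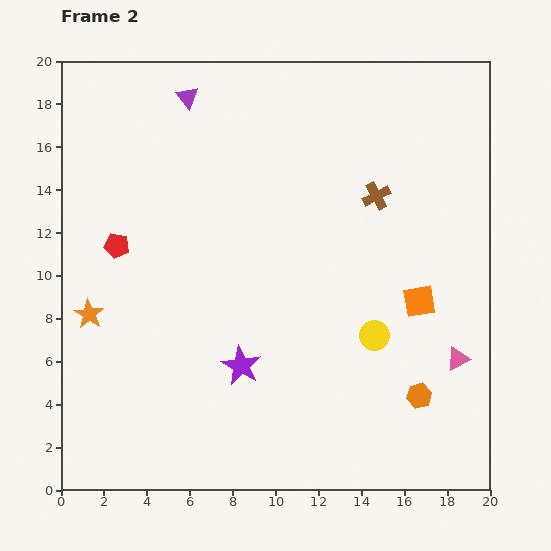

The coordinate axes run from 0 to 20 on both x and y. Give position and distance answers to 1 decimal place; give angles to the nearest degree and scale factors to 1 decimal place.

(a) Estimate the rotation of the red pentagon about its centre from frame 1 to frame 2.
24° counter-clockwise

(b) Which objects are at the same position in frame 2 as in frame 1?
the purple star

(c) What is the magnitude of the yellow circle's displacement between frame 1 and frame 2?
6.2

The yellow circle moved from (17.6, 1.8) to (14.6, 7.2), a distance of √(3.0² + 5.4²) ≈ 6.2.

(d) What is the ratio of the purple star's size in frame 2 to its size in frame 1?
1.4×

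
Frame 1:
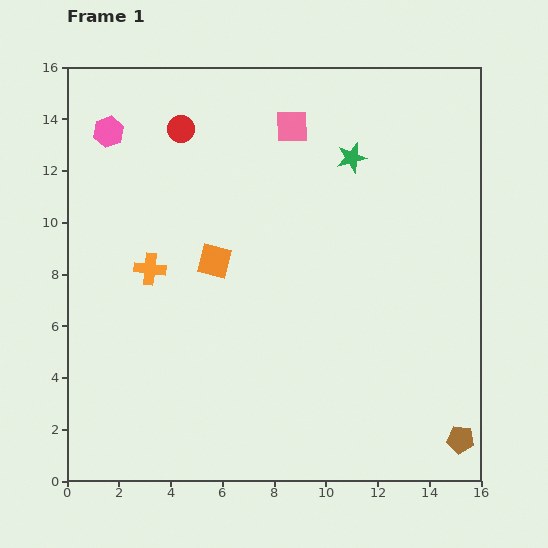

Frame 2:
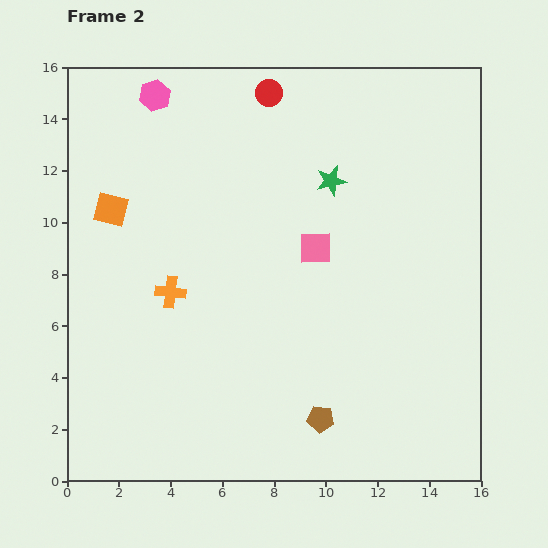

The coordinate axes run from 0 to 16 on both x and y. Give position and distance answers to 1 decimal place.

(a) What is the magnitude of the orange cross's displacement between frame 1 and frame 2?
1.2

The orange cross moved from (3.2, 8.2) to (4.0, 7.3), a distance of √(0.8² + 0.9²) ≈ 1.2.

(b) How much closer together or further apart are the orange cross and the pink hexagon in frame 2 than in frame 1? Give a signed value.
+2.1

Distance in frame 1: 5.5. Distance in frame 2: 7.6.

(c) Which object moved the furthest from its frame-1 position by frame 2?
the brown pentagon

(moved 5.5; next 4.8)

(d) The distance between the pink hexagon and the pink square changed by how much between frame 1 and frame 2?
+1.5

Distance in frame 1: 7.1. Distance in frame 2: 8.6.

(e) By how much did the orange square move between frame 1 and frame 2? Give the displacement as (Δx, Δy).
(-4.0, 2.0)

The orange square was at (5.7, 8.5) in frame 1 and (1.7, 10.5) in frame 2.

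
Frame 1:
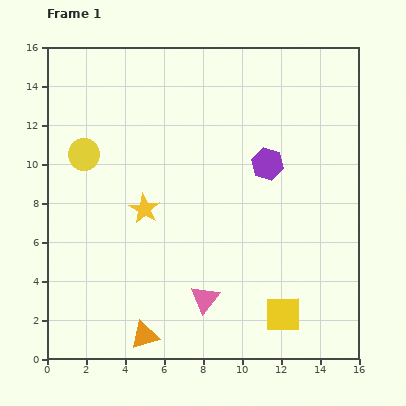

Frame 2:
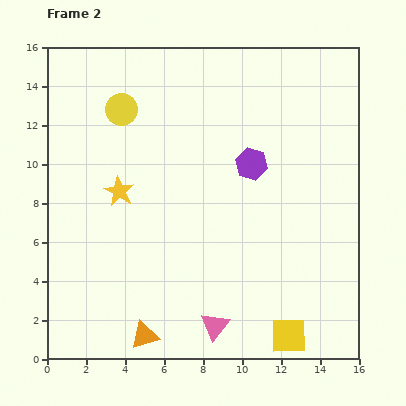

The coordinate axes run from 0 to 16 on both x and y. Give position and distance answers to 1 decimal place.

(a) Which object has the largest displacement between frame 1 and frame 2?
the yellow circle

(moved 3.0; next 1.6)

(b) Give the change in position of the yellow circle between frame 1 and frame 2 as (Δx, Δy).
(1.9, 2.3)

The yellow circle was at (1.9, 10.5) in frame 1 and (3.8, 12.8) in frame 2.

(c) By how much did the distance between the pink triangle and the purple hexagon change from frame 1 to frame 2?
+0.9

Distance in frame 1: 7.6. Distance in frame 2: 8.5.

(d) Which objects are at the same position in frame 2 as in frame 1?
the orange triangle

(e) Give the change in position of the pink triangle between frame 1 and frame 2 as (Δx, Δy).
(0.5, -1.4)

The pink triangle was at (8.1, 3.1) in frame 1 and (8.6, 1.7) in frame 2.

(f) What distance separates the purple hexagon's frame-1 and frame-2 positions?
0.8

The purple hexagon moved from (11.3, 10.0) to (10.5, 10.0), a distance of √(0.8² + 0.0²) ≈ 0.8.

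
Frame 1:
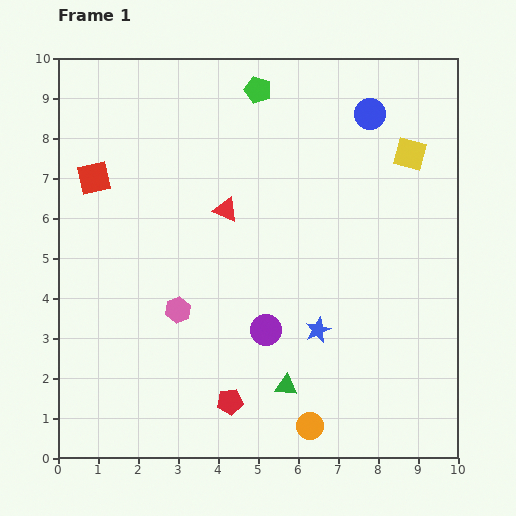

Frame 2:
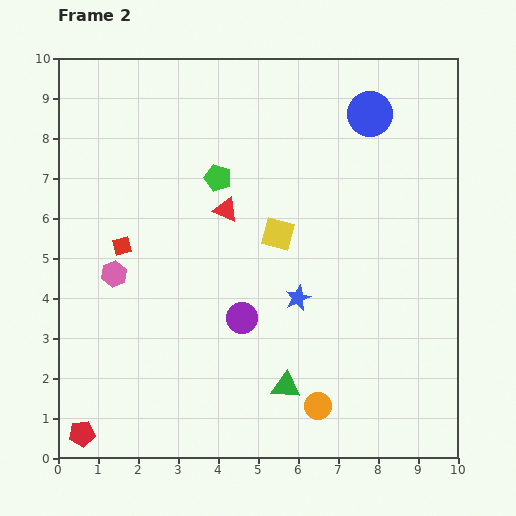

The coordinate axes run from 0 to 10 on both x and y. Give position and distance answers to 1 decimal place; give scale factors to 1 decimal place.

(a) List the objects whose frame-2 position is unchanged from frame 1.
the blue circle, the green triangle, the red triangle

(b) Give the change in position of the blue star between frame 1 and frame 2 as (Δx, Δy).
(-0.5, 0.8)

The blue star was at (6.5, 3.2) in frame 1 and (6.0, 4.0) in frame 2.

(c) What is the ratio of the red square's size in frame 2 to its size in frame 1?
0.6×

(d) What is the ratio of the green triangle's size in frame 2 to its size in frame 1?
1.3×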